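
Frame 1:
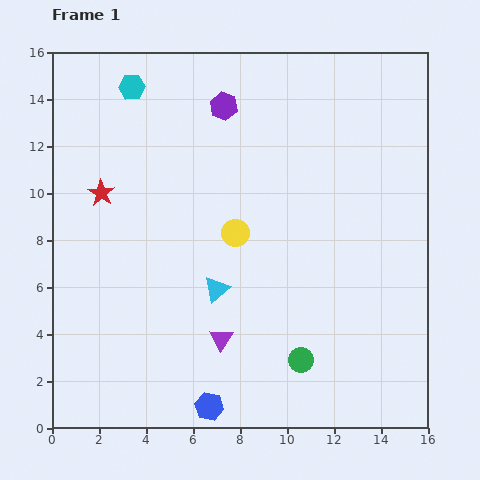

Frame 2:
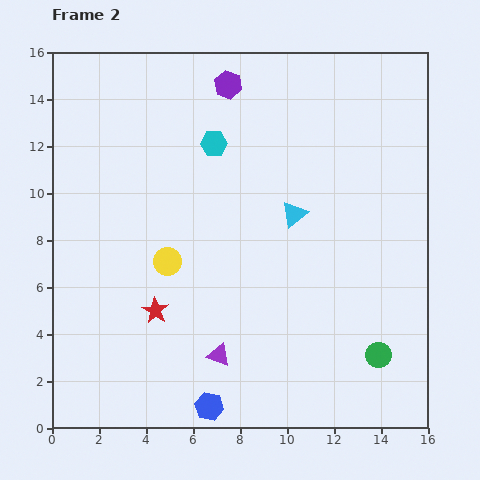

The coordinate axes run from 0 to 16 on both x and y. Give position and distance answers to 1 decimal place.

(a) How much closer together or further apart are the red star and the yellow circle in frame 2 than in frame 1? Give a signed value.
-3.7

Distance in frame 1: 5.9. Distance in frame 2: 2.2.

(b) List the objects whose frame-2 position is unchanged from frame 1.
the blue hexagon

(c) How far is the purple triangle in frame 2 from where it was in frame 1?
0.7

The purple triangle moved from (7.2, 3.8) to (7.1, 3.1), a distance of √(0.1² + 0.7²) ≈ 0.7.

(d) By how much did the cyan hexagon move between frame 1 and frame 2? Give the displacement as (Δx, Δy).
(3.5, -2.4)

The cyan hexagon was at (3.4, 14.5) in frame 1 and (6.9, 12.1) in frame 2.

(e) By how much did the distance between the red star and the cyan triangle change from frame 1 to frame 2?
+0.8

Distance in frame 1: 6.4. Distance in frame 2: 7.2.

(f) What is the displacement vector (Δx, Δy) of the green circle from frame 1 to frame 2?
(3.3, 0.2)

The green circle was at (10.6, 2.9) in frame 1 and (13.9, 3.1) in frame 2.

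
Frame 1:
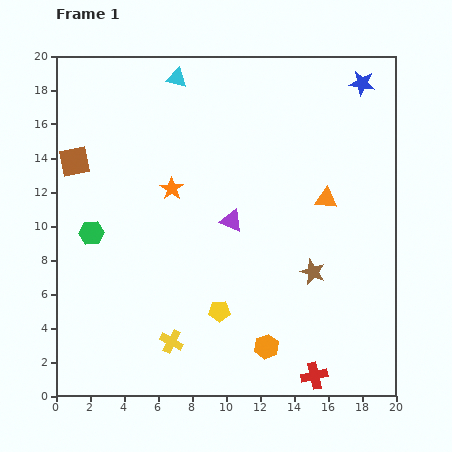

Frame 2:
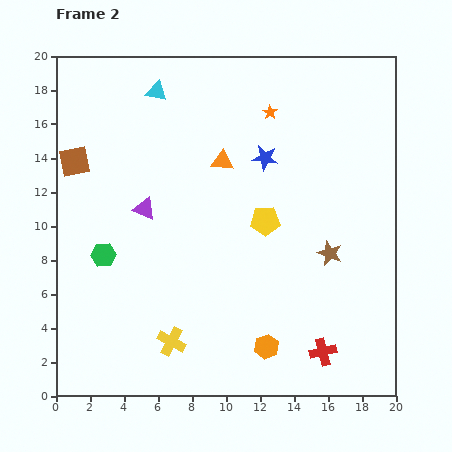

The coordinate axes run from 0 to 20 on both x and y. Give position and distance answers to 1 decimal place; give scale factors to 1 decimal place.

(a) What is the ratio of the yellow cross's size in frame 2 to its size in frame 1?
1.3×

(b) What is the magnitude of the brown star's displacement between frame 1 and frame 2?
1.5

The brown star moved from (15.1, 7.3) to (16.1, 8.4), a distance of √(1.0² + 1.1²) ≈ 1.5.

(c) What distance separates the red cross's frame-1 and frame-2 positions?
1.5

The red cross moved from (15.2, 1.2) to (15.7, 2.6), a distance of √(0.5² + 1.4²) ≈ 1.5.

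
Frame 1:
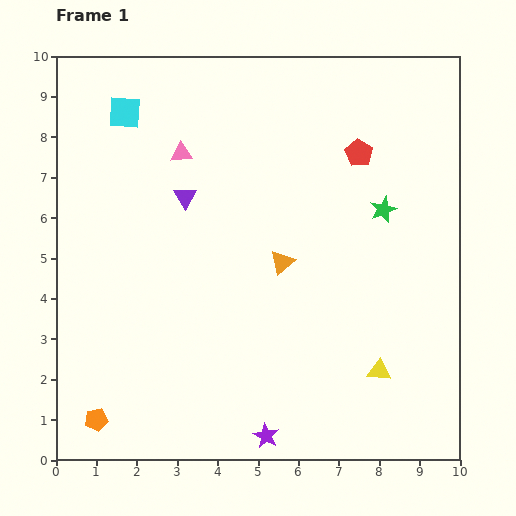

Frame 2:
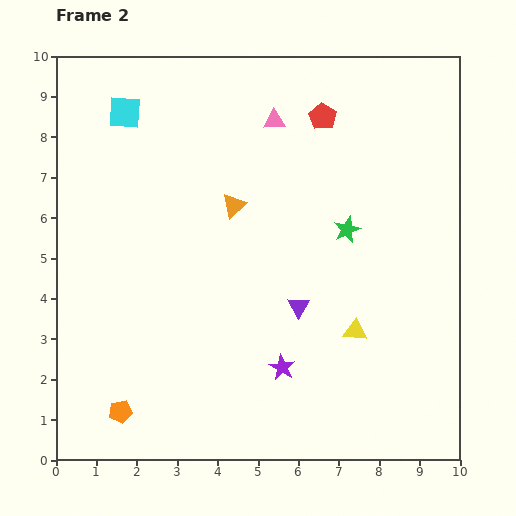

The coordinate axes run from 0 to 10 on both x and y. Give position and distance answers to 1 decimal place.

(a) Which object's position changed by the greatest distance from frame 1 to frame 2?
the purple triangle

(moved 3.9; next 2.4)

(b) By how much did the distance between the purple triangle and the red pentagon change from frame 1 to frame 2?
+0.3

Distance in frame 1: 4.4. Distance in frame 2: 4.7.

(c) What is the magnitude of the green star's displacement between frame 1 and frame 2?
1.0

The green star moved from (8.1, 6.2) to (7.2, 5.7), a distance of √(0.9² + 0.5²) ≈ 1.0.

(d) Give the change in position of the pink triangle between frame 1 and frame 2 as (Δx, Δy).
(2.3, 0.8)

The pink triangle was at (3.1, 7.6) in frame 1 and (5.4, 8.4) in frame 2.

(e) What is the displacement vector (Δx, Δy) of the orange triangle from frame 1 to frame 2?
(-1.2, 1.4)

The orange triangle was at (5.6, 4.9) in frame 1 and (4.4, 6.3) in frame 2.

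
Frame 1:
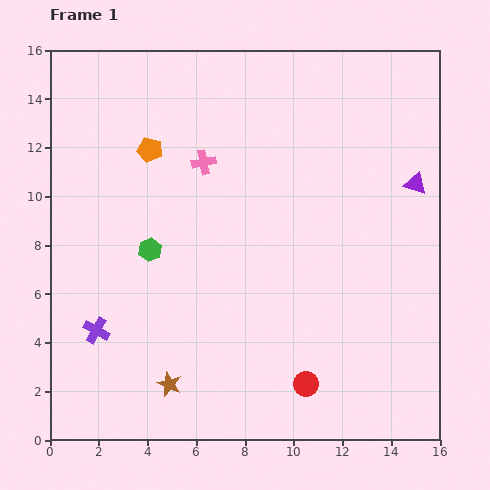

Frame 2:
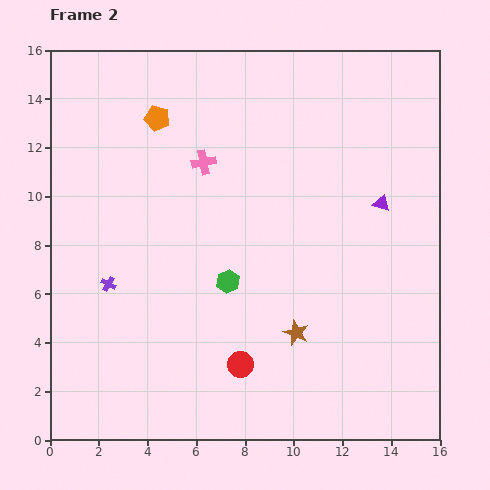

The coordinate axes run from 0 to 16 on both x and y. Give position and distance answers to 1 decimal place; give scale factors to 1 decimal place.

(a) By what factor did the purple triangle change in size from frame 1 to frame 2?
0.8×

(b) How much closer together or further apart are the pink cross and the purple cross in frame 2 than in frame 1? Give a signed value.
-1.9

Distance in frame 1: 8.2. Distance in frame 2: 6.3.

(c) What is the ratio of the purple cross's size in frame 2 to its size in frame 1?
0.6×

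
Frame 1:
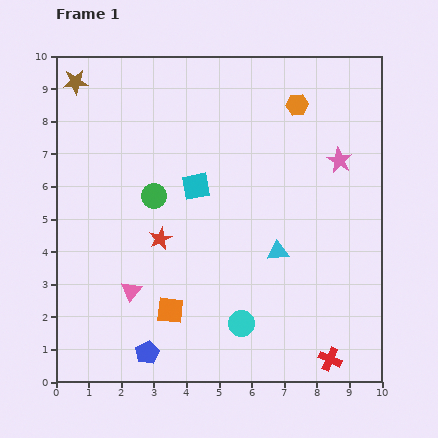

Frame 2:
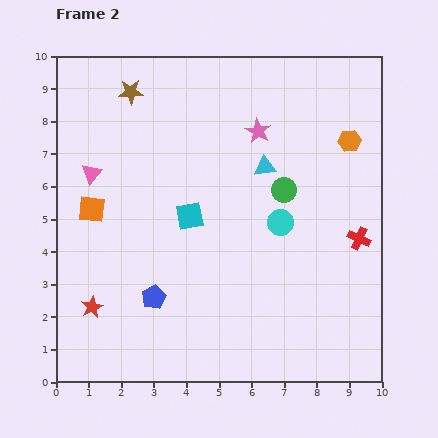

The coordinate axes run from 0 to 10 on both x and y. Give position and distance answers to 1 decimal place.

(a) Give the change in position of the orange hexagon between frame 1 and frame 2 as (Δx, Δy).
(1.6, -1.1)

The orange hexagon was at (7.4, 8.5) in frame 1 and (9.0, 7.4) in frame 2.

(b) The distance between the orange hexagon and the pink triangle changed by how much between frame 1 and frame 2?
+0.4

Distance in frame 1: 7.6. Distance in frame 2: 8.0.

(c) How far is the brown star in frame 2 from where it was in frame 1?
1.7

The brown star moved from (0.6, 9.2) to (2.3, 8.9), a distance of √(1.7² + 0.3²) ≈ 1.7.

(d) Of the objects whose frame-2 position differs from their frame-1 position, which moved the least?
the cyan square

(moved 0.9)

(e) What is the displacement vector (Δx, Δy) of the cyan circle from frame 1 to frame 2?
(1.2, 3.1)

The cyan circle was at (5.7, 1.8) in frame 1 and (6.9, 4.9) in frame 2.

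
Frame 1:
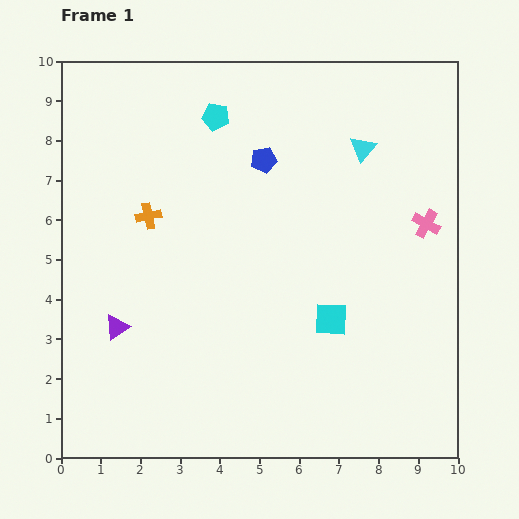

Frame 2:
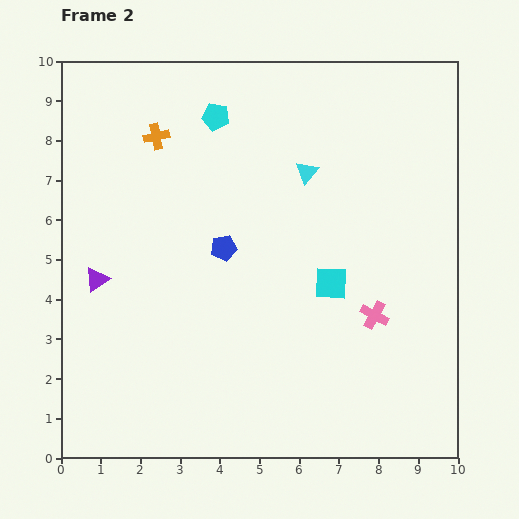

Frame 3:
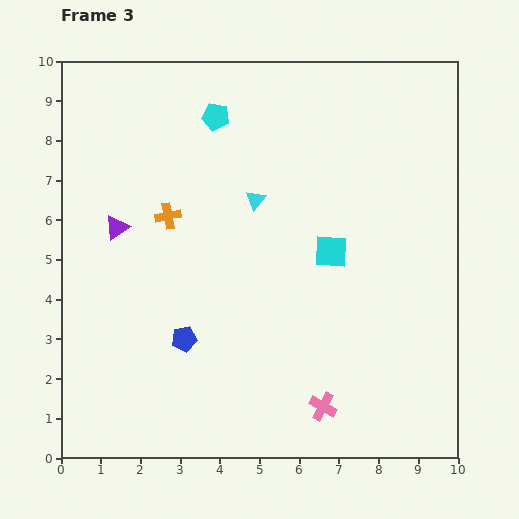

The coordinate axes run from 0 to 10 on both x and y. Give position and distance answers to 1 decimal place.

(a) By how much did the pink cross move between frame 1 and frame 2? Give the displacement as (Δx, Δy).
(-1.3, -2.3)

The pink cross was at (9.2, 5.9) in frame 1 and (7.9, 3.6) in frame 2.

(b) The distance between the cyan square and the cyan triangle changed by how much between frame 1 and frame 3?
-2.1

Distance in frame 1: 4.4. Distance in frame 3: 2.3.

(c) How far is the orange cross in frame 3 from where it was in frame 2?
2.0

The orange cross moved from (2.4, 8.1) to (2.7, 6.1), a distance of √(0.3² + 2.0²) ≈ 2.0.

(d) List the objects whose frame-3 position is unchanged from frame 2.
the cyan pentagon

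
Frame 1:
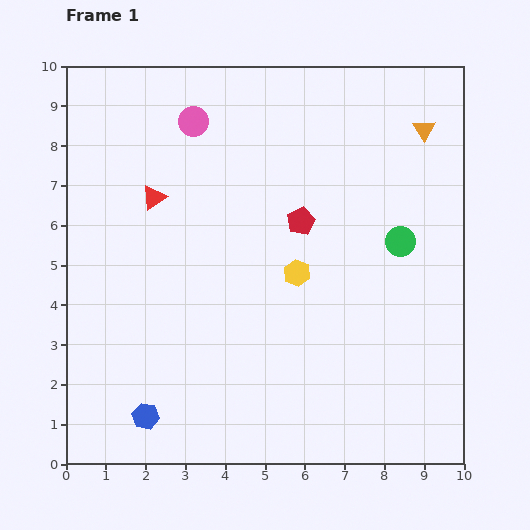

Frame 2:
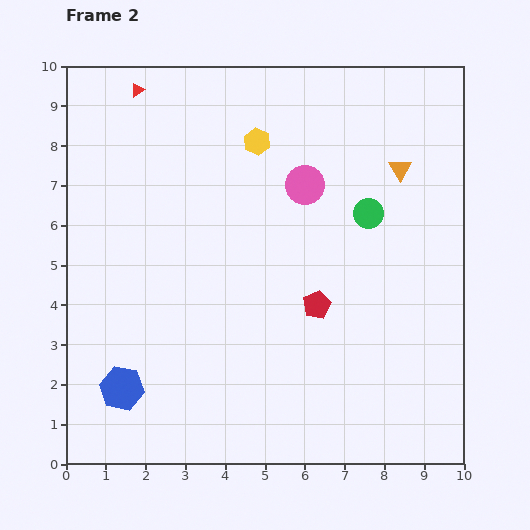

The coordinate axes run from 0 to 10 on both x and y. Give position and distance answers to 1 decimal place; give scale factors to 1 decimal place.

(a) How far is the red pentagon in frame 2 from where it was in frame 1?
2.1

The red pentagon moved from (5.9, 6.1) to (6.3, 4.0), a distance of √(0.4² + 2.1²) ≈ 2.1.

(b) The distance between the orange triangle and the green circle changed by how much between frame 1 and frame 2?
-1.5

Distance in frame 1: 2.9. Distance in frame 2: 1.4.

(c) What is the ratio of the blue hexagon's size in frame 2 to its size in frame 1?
1.6×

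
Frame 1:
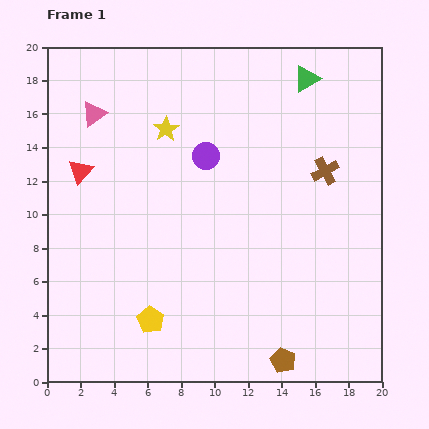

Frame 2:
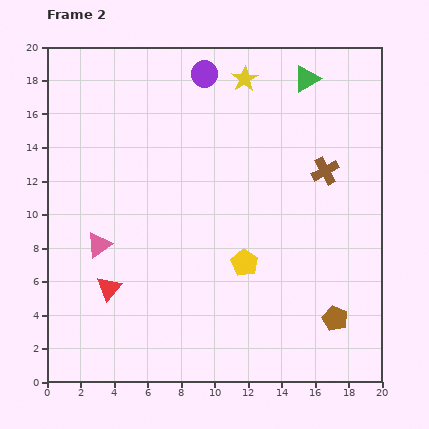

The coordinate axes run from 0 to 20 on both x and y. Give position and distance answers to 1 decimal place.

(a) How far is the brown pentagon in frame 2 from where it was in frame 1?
4.0

The brown pentagon moved from (14.1, 1.3) to (17.2, 3.8), a distance of √(3.1² + 2.5²) ≈ 4.0.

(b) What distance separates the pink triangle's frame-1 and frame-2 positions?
7.8

The pink triangle moved from (2.8, 16.0) to (3.1, 8.2), a distance of √(0.3² + 7.8²) ≈ 7.8.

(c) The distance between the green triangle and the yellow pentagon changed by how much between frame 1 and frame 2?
-5.5

Distance in frame 1: 17.1. Distance in frame 2: 11.6.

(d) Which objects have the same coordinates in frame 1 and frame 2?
the green triangle, the brown cross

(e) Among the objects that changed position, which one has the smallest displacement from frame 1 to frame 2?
the brown pentagon

(moved 4.0)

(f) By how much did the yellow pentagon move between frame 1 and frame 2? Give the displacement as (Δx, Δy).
(5.6, 3.4)

The yellow pentagon was at (6.2, 3.7) in frame 1 and (11.8, 7.1) in frame 2.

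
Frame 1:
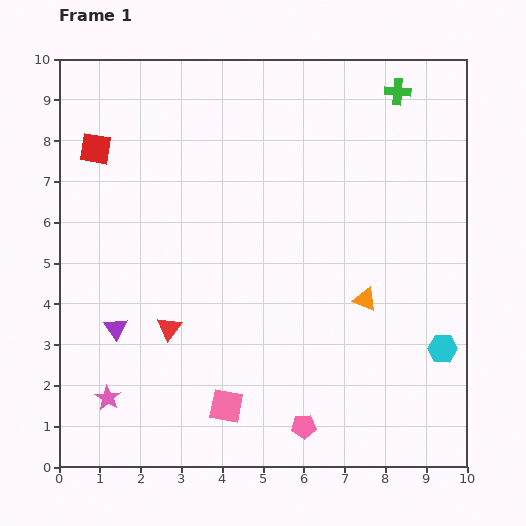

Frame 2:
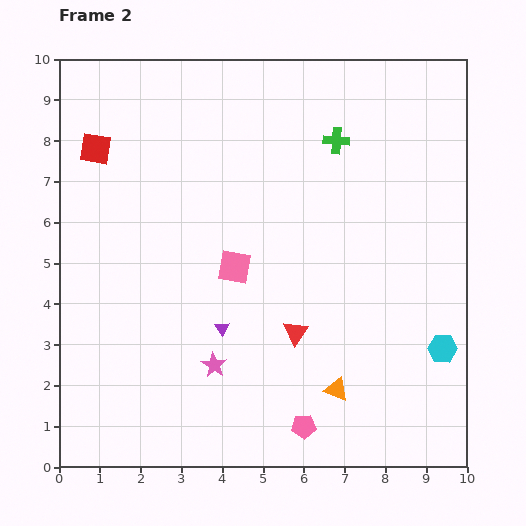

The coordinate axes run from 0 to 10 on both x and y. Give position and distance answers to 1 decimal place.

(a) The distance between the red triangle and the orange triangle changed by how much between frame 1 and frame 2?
-3.2

Distance in frame 1: 4.9. Distance in frame 2: 1.7.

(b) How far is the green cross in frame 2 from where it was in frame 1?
1.9

The green cross moved from (8.3, 9.2) to (6.8, 8.0), a distance of √(1.5² + 1.2²) ≈ 1.9.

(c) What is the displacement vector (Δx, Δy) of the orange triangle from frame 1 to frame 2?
(-0.7, -2.2)

The orange triangle was at (7.5, 4.1) in frame 1 and (6.8, 1.9) in frame 2.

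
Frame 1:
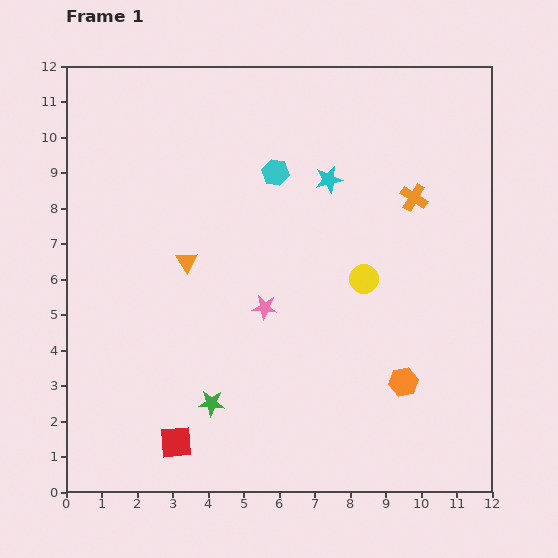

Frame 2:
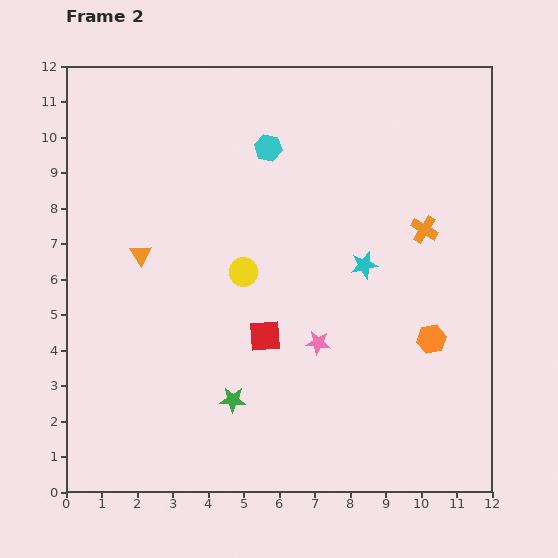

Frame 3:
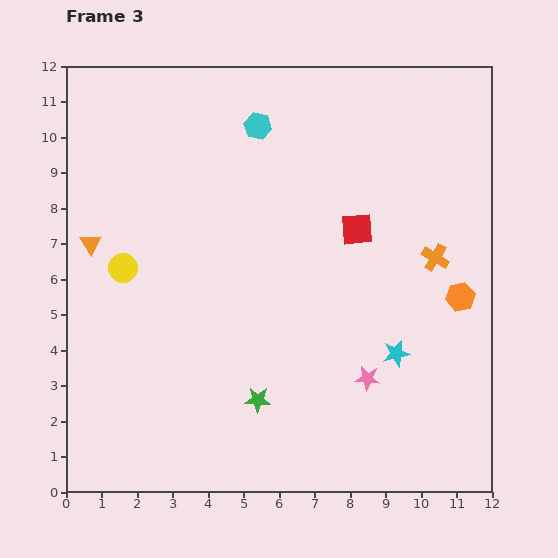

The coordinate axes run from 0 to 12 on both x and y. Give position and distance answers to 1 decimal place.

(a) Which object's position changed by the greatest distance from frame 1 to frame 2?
the red square

(moved 3.9; next 3.4)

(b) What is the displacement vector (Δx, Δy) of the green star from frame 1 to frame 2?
(0.6, 0.1)

The green star was at (4.1, 2.5) in frame 1 and (4.7, 2.6) in frame 2.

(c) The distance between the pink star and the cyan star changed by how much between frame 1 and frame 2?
-1.4

Distance in frame 1: 4.0. Distance in frame 2: 2.6.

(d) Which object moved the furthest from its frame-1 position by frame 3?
the red square

(moved 7.9; next 6.8)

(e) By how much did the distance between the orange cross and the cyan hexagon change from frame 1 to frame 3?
+2.2

Distance in frame 1: 4.0. Distance in frame 3: 6.2.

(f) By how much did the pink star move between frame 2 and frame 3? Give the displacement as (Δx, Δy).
(1.4, -1.0)

The pink star was at (7.1, 4.2) in frame 2 and (8.5, 3.2) in frame 3.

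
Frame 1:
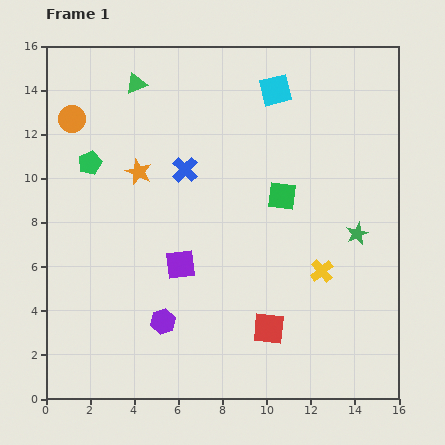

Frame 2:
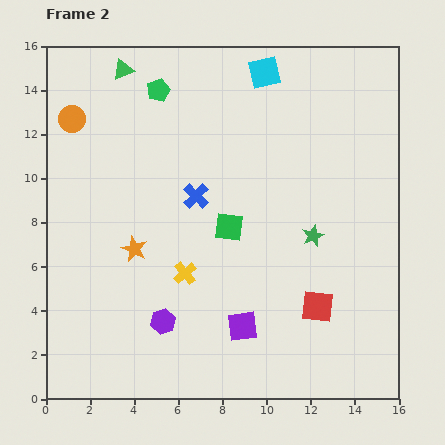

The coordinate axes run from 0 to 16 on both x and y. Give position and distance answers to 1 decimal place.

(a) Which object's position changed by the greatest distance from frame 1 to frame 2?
the yellow cross

(moved 6.2; next 4.5)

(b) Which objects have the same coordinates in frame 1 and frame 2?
the purple hexagon, the orange circle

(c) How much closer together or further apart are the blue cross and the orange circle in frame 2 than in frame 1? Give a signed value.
+1.0

Distance in frame 1: 5.6. Distance in frame 2: 6.6.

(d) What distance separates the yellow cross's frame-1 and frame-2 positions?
6.2

The yellow cross moved from (12.5, 5.8) to (6.3, 5.7), a distance of √(6.2² + 0.1²) ≈ 6.2.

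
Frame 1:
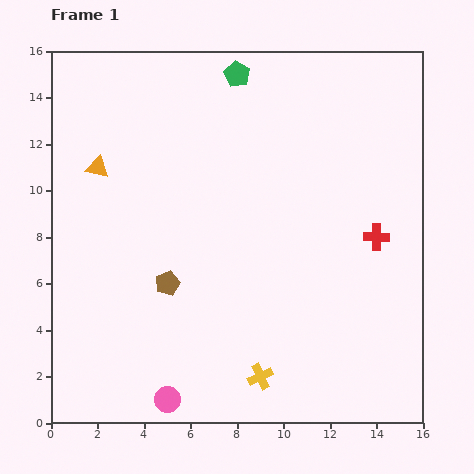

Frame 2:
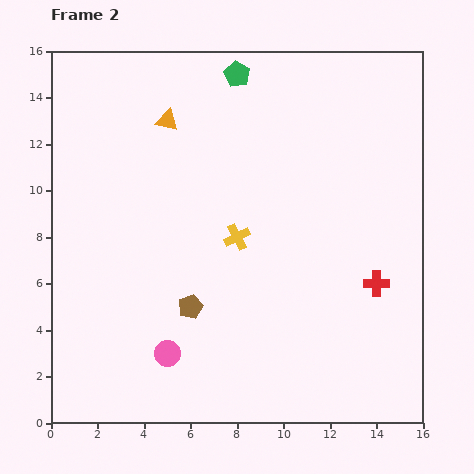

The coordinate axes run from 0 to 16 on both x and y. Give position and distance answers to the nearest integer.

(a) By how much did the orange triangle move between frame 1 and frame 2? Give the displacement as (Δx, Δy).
(3, 2)

The orange triangle was at (2, 11) in frame 1 and (5, 13) in frame 2.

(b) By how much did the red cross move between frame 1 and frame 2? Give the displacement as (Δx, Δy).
(0, -2)

The red cross was at (14, 8) in frame 1 and (14, 6) in frame 2.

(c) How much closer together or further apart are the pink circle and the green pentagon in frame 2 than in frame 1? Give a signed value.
-2

Distance in frame 1: 14. Distance in frame 2: 12.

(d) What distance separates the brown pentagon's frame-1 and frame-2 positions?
1

The brown pentagon moved from (5, 6) to (6, 5), a distance of √(1² + 1²) ≈ 1.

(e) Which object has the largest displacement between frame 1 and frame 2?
the yellow cross

(moved 6; next 4)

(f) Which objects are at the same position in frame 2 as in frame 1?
the green pentagon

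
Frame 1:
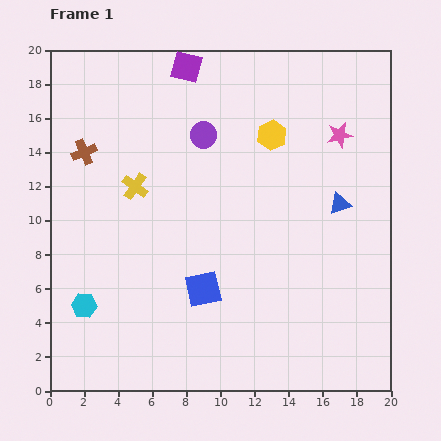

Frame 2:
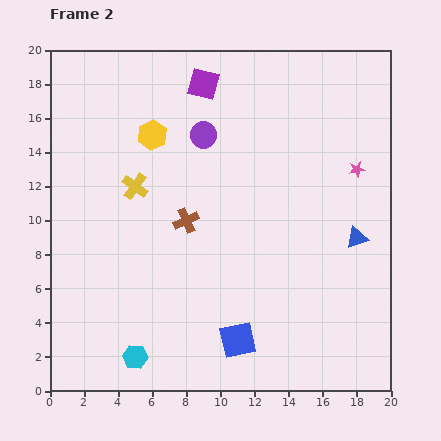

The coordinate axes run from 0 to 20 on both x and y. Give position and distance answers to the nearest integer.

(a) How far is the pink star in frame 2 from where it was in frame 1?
2

The pink star moved from (17, 15) to (18, 13), a distance of √(1² + 2²) ≈ 2.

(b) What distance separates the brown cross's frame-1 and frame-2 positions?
7

The brown cross moved from (2, 14) to (8, 10), a distance of √(6² + 4²) ≈ 7.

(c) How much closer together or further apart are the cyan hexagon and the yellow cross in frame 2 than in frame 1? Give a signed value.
+2

Distance in frame 1: 8. Distance in frame 2: 10.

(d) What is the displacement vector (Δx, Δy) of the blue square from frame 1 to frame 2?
(2, -3)

The blue square was at (9, 6) in frame 1 and (11, 3) in frame 2.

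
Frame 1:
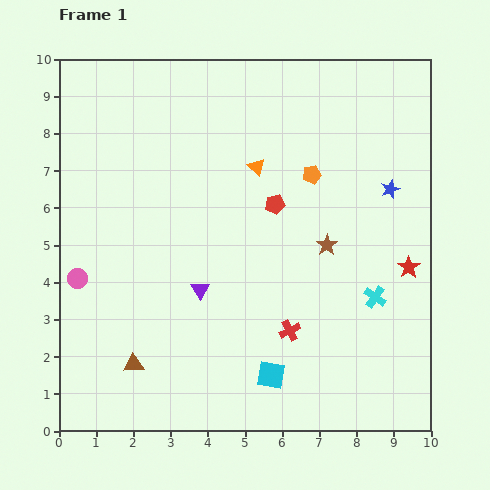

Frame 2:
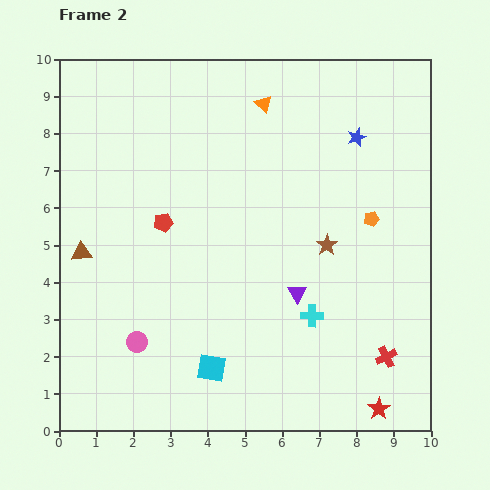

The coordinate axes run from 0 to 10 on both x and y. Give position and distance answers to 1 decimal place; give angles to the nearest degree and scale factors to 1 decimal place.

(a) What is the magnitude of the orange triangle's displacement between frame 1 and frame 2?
1.7

The orange triangle moved from (5.3, 7.1) to (5.5, 8.8), a distance of √(0.2² + 1.7²) ≈ 1.7.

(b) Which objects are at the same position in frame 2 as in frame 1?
the brown star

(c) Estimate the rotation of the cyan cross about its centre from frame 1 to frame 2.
34° counter-clockwise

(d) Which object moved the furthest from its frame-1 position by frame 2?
the red star

(moved 3.9; next 3.3)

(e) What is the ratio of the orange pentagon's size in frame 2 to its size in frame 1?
0.8×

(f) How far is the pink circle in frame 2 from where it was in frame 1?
2.3

The pink circle moved from (0.5, 4.1) to (2.1, 2.4), a distance of √(1.6² + 1.7²) ≈ 2.3.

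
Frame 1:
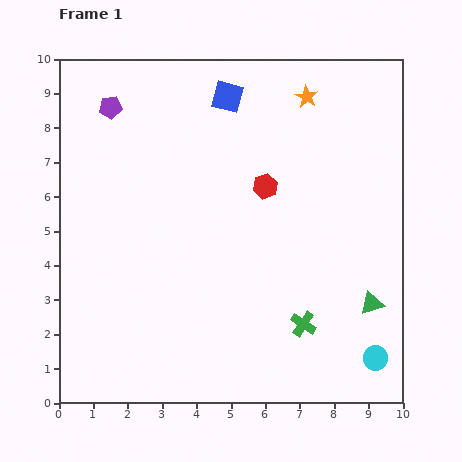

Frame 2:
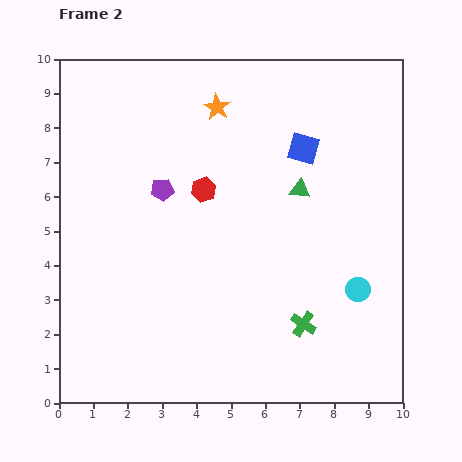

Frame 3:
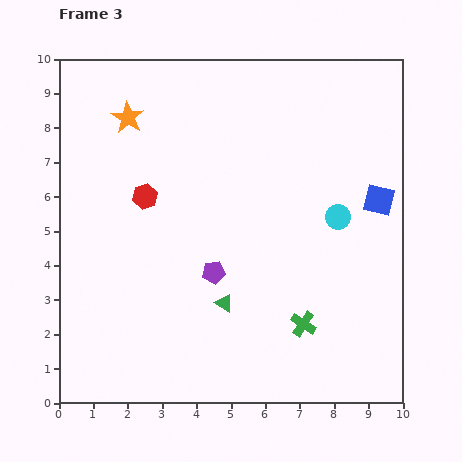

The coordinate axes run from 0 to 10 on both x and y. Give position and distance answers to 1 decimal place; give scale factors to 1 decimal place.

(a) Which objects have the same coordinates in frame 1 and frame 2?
the green cross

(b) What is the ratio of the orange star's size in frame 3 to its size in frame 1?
1.5×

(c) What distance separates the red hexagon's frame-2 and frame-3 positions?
1.7

The red hexagon moved from (4.2, 6.2) to (2.5, 6.0), a distance of √(1.7² + 0.2²) ≈ 1.7.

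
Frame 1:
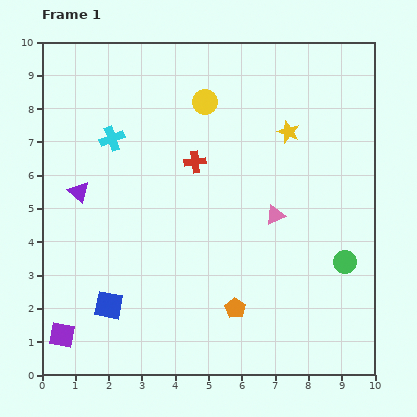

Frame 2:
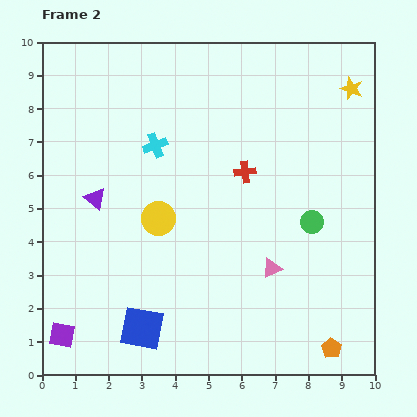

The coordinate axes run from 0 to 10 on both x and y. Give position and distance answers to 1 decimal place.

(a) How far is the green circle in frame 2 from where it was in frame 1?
1.6

The green circle moved from (9.1, 3.4) to (8.1, 4.6), a distance of √(1.0² + 1.2²) ≈ 1.6.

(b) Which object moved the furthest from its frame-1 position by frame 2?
the yellow circle

(moved 3.8; next 3.1)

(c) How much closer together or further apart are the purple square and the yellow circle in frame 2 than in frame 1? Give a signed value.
-3.7

Distance in frame 1: 8.2. Distance in frame 2: 4.5.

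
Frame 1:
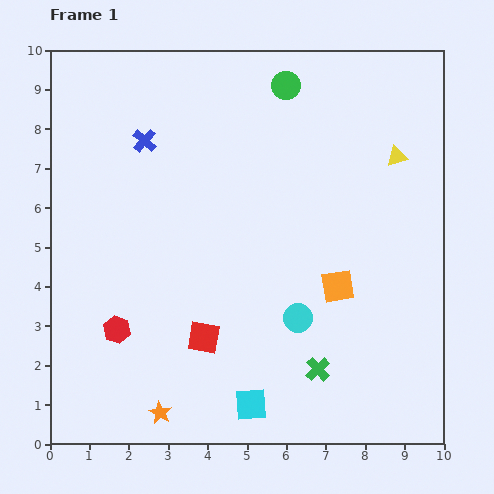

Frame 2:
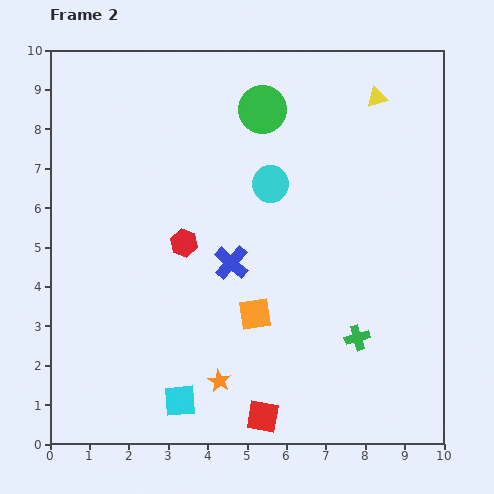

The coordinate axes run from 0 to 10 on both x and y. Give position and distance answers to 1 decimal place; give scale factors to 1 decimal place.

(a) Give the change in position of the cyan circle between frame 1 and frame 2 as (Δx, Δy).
(-0.7, 3.4)

The cyan circle was at (6.3, 3.2) in frame 1 and (5.6, 6.6) in frame 2.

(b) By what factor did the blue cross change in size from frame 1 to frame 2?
1.5×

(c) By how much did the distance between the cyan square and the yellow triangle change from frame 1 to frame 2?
+1.9

Distance in frame 1: 7.3. Distance in frame 2: 9.2.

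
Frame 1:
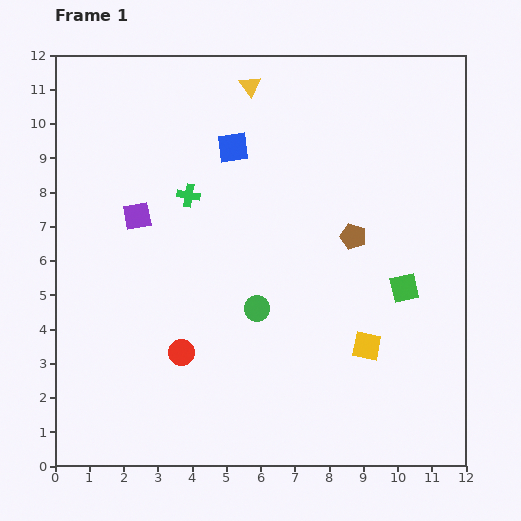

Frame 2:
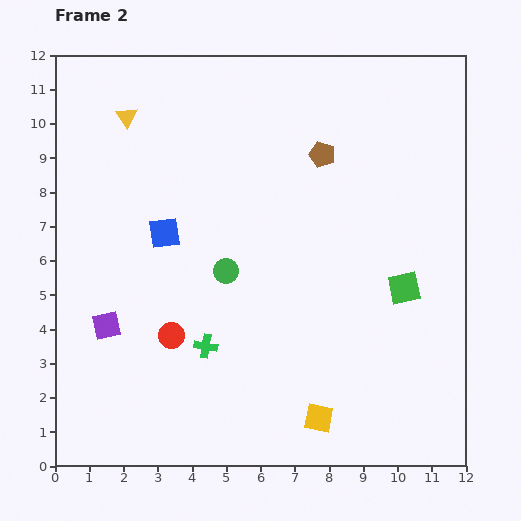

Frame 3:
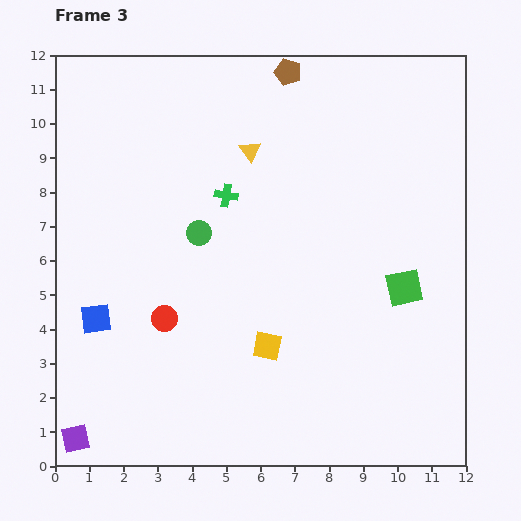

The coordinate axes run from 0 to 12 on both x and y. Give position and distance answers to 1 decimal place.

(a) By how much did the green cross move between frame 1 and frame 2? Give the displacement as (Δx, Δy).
(0.5, -4.4)

The green cross was at (3.9, 7.9) in frame 1 and (4.4, 3.5) in frame 2.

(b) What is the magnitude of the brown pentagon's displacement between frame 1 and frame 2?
2.6

The brown pentagon moved from (8.7, 6.7) to (7.8, 9.1), a distance of √(0.9² + 2.4²) ≈ 2.6.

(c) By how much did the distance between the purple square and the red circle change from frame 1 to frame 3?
+0.2

Distance in frame 1: 4.2. Distance in frame 3: 4.4.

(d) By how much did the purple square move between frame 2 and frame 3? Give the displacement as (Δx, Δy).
(-0.9, -3.3)

The purple square was at (1.5, 4.1) in frame 2 and (0.6, 0.8) in frame 3.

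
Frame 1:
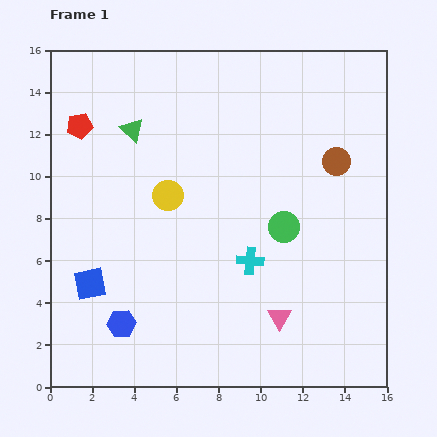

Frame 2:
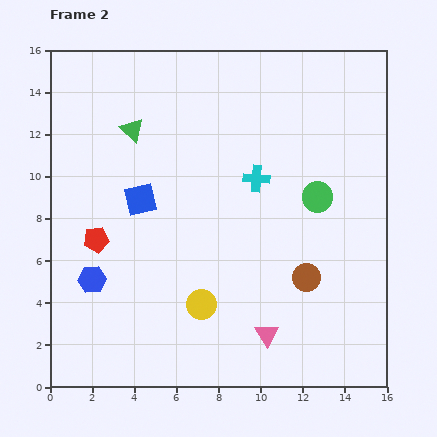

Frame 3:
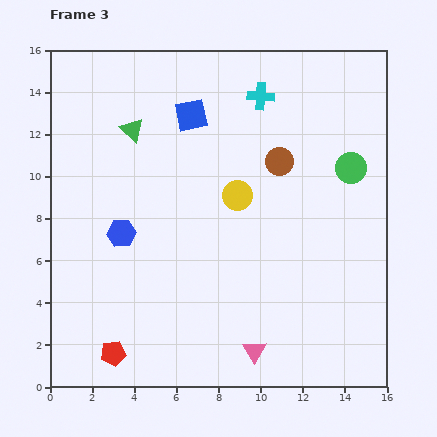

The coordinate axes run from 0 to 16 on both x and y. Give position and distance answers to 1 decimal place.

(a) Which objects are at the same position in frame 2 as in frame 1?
the green triangle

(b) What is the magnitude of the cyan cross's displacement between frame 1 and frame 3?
7.8

The cyan cross moved from (9.5, 6.0) to (10.0, 13.8), a distance of √(0.5² + 7.8²) ≈ 7.8.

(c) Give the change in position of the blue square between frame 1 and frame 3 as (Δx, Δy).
(4.8, 8.0)

The blue square was at (1.9, 4.9) in frame 1 and (6.7, 12.9) in frame 3.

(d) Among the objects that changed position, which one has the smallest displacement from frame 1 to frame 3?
the pink triangle

(moved 2.0)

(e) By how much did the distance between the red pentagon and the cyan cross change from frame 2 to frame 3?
+6.0

Distance in frame 2: 8.1. Distance in frame 3: 14.1.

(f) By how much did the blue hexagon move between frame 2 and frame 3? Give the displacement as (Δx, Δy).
(1.4, 2.2)

The blue hexagon was at (2.0, 5.1) in frame 2 and (3.4, 7.3) in frame 3.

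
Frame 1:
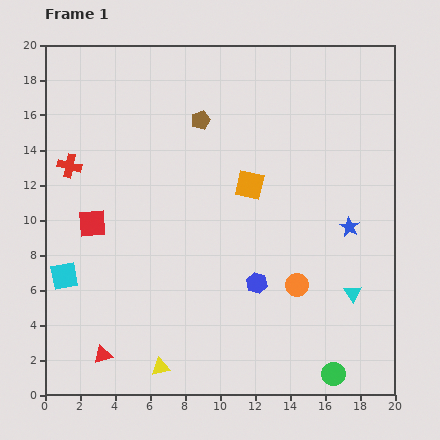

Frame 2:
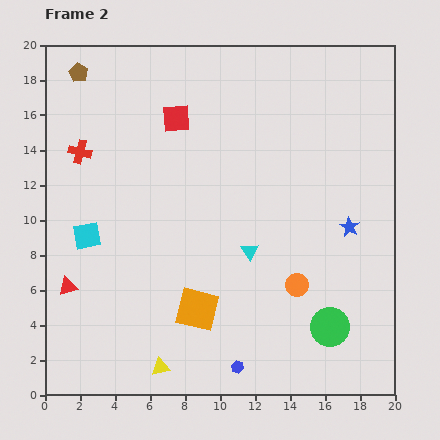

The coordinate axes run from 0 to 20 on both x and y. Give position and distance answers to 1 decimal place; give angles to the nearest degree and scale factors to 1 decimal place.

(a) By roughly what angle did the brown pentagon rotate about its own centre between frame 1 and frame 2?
21° counter-clockwise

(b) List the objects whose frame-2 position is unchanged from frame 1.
the blue star, the orange circle, the yellow triangle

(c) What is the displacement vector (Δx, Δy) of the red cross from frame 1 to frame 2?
(0.6, 0.8)

The red cross was at (1.4, 13.1) in frame 1 and (2.0, 13.9) in frame 2.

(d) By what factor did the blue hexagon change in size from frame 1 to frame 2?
0.6×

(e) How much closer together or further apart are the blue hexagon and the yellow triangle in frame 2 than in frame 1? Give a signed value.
-2.9

Distance in frame 1: 7.3. Distance in frame 2: 4.4.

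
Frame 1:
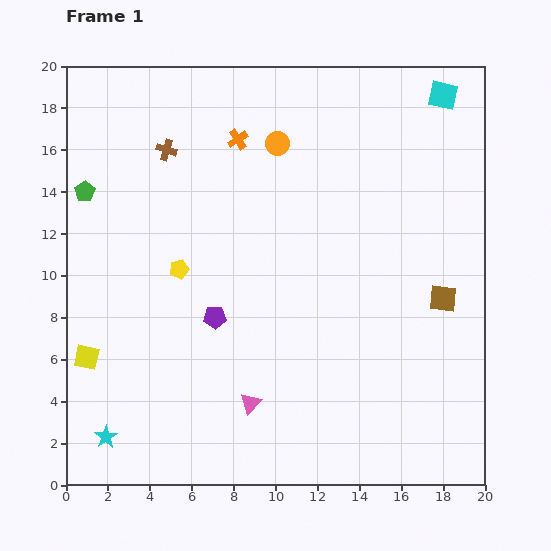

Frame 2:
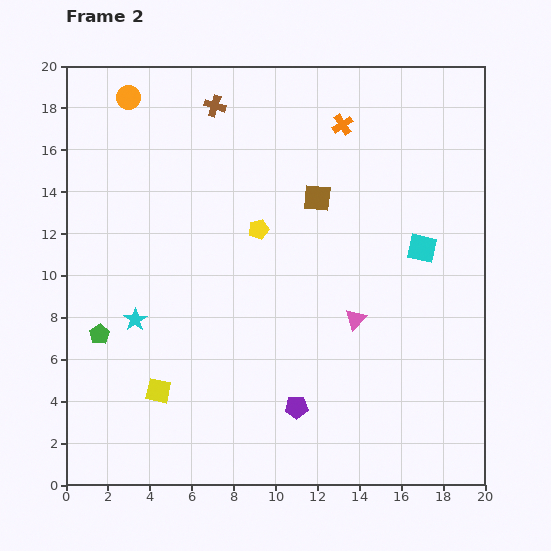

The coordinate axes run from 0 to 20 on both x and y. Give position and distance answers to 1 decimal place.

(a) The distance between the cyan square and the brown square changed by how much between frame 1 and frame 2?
-4.2

Distance in frame 1: 9.7. Distance in frame 2: 5.5.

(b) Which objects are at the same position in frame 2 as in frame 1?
none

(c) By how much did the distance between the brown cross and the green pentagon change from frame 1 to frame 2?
+7.8

Distance in frame 1: 4.4. Distance in frame 2: 12.2.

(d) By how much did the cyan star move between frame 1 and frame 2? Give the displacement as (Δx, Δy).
(1.4, 5.6)

The cyan star was at (1.9, 2.3) in frame 1 and (3.3, 7.9) in frame 2.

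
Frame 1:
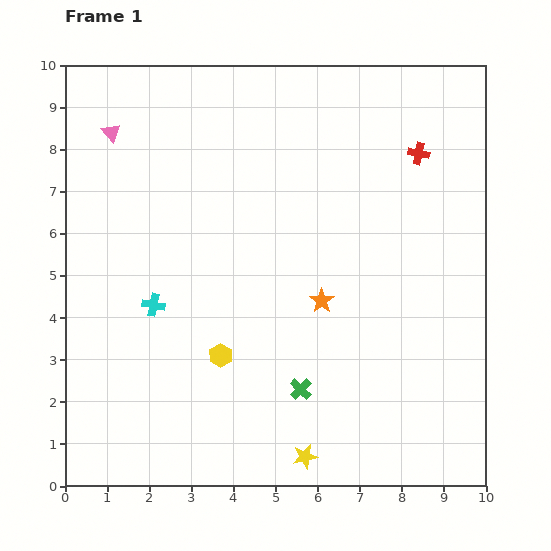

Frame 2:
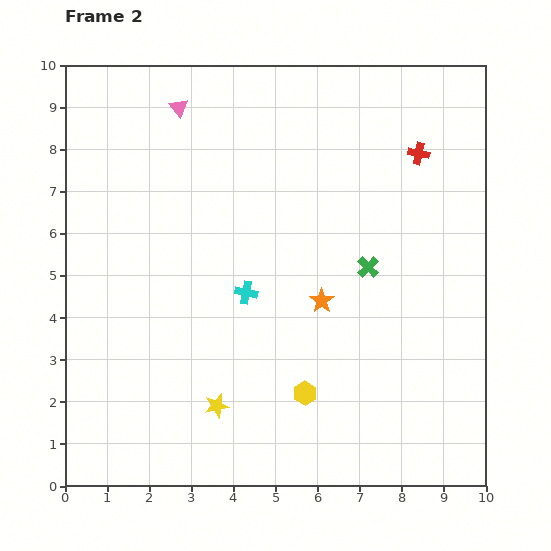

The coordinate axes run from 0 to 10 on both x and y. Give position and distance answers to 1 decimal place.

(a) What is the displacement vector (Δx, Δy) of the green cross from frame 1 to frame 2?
(1.6, 2.9)

The green cross was at (5.6, 2.3) in frame 1 and (7.2, 5.2) in frame 2.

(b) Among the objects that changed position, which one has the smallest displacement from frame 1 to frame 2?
the pink triangle

(moved 1.7)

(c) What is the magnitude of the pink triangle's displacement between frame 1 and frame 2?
1.7

The pink triangle moved from (1.1, 8.4) to (2.7, 9.0), a distance of √(1.6² + 0.6²) ≈ 1.7.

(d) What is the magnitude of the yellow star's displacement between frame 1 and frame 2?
2.4

The yellow star moved from (5.7, 0.7) to (3.6, 1.9), a distance of √(2.1² + 1.2²) ≈ 2.4.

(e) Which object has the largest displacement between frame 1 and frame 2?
the green cross

(moved 3.3; next 2.4)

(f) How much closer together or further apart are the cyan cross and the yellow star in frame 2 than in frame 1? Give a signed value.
-2.3

Distance in frame 1: 5.1. Distance in frame 2: 2.8.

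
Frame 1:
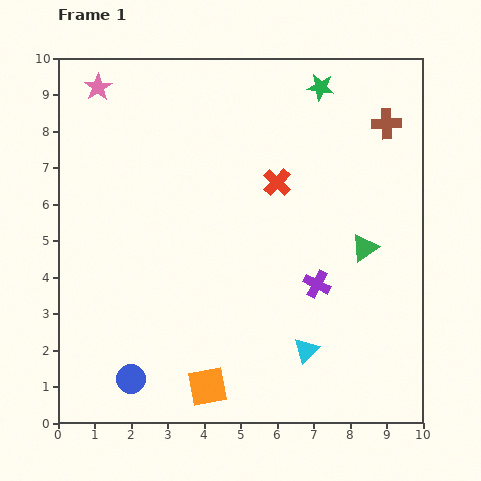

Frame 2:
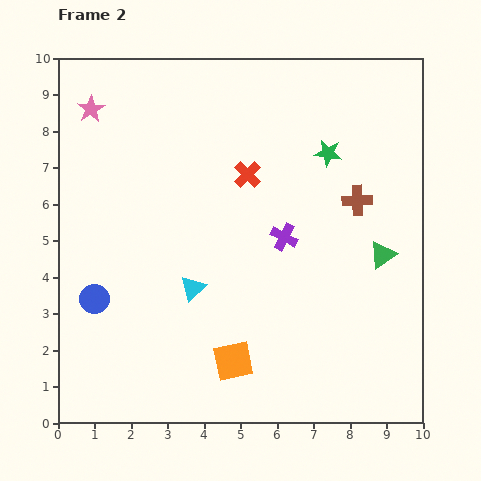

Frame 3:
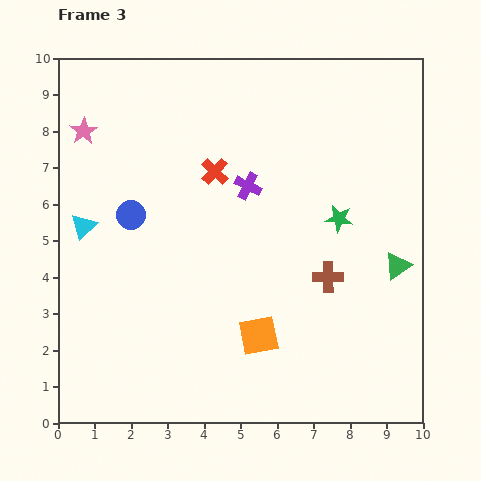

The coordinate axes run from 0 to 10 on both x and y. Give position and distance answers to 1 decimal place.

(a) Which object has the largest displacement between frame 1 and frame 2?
the cyan triangle

(moved 3.5; next 2.4)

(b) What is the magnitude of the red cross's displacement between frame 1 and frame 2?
0.8

The red cross moved from (6.0, 6.6) to (5.2, 6.8), a distance of √(0.8² + 0.2²) ≈ 0.8.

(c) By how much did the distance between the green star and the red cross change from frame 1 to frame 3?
+0.7

Distance in frame 1: 2.9. Distance in frame 3: 3.6.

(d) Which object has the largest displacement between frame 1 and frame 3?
the cyan triangle

(moved 7.0; next 4.5)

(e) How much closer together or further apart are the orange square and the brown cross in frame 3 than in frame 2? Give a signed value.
-3.1

Distance in frame 2: 5.6. Distance in frame 3: 2.5.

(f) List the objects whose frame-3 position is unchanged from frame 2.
none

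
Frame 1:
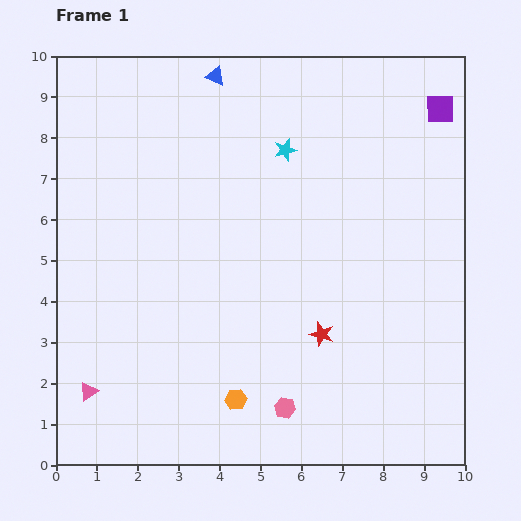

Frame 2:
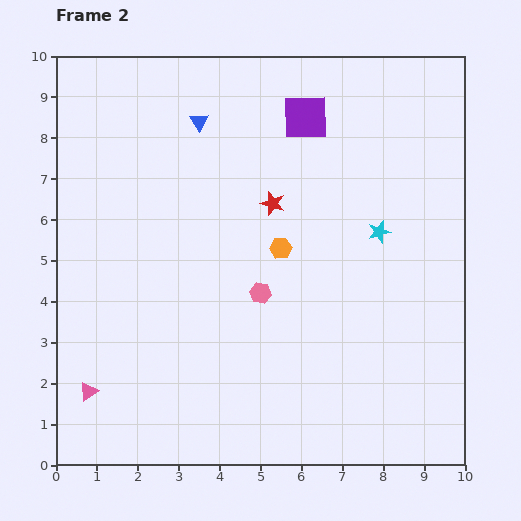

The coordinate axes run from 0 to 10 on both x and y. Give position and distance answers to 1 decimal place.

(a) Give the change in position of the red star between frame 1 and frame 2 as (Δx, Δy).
(-1.2, 3.2)

The red star was at (6.5, 3.2) in frame 1 and (5.3, 6.4) in frame 2.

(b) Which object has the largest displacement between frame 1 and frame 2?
the orange hexagon

(moved 3.9; next 3.4)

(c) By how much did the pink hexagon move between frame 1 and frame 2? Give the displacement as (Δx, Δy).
(-0.6, 2.8)

The pink hexagon was at (5.6, 1.4) in frame 1 and (5.0, 4.2) in frame 2.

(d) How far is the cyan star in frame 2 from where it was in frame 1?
3.0

The cyan star moved from (5.6, 7.7) to (7.9, 5.7), a distance of √(2.3² + 2.0²) ≈ 3.0.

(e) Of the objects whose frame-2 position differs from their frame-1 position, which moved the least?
the blue triangle

(moved 1.2)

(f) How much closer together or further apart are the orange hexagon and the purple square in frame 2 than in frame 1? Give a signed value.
-5.4

Distance in frame 1: 8.7. Distance in frame 2: 3.3.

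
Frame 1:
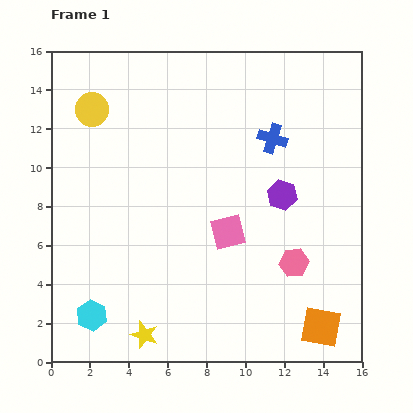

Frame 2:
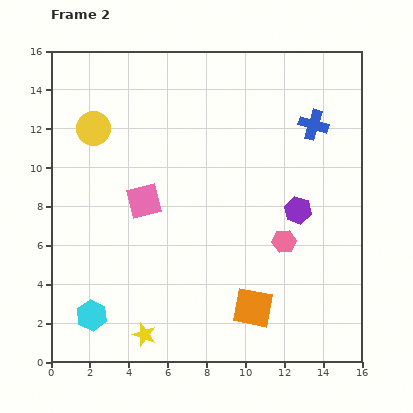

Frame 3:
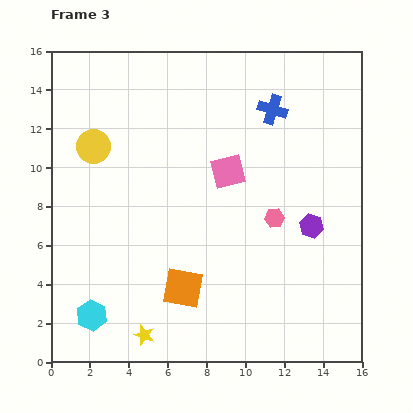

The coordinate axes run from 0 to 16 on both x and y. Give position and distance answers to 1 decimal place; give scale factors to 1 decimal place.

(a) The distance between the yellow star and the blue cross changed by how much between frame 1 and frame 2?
+1.8

Distance in frame 1: 12.1. Distance in frame 2: 13.9.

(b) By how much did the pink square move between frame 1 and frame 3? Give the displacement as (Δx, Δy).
(0.0, 3.1)

The pink square was at (9.1, 6.7) in frame 1 and (9.1, 9.8) in frame 3.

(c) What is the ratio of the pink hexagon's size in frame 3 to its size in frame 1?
0.7×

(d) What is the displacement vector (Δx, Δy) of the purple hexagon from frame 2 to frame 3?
(0.7, -0.8)

The purple hexagon was at (12.7, 7.8) in frame 2 and (13.4, 7.0) in frame 3.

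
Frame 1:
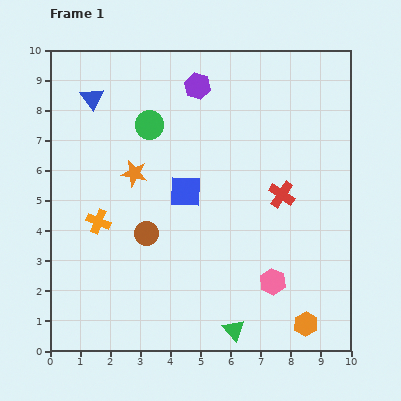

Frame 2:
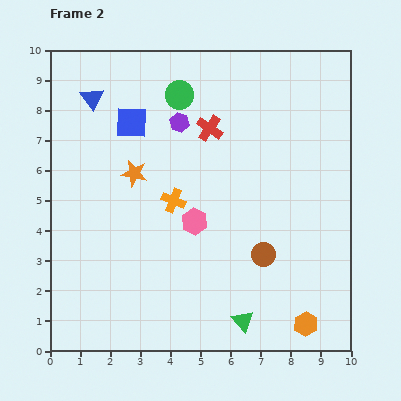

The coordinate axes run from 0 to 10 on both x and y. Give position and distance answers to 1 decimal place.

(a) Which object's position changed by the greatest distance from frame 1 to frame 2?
the brown circle

(moved 4.0; next 3.3)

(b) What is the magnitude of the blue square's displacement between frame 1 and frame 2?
2.9

The blue square moved from (4.5, 5.3) to (2.7, 7.6), a distance of √(1.8² + 2.3²) ≈ 2.9.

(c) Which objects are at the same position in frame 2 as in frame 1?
the blue triangle, the orange hexagon, the orange star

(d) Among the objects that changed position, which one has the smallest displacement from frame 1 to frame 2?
the green triangle

(moved 0.4)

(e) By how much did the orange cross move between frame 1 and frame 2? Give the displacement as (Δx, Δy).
(2.5, 0.7)

The orange cross was at (1.6, 4.3) in frame 1 and (4.1, 5.0) in frame 2.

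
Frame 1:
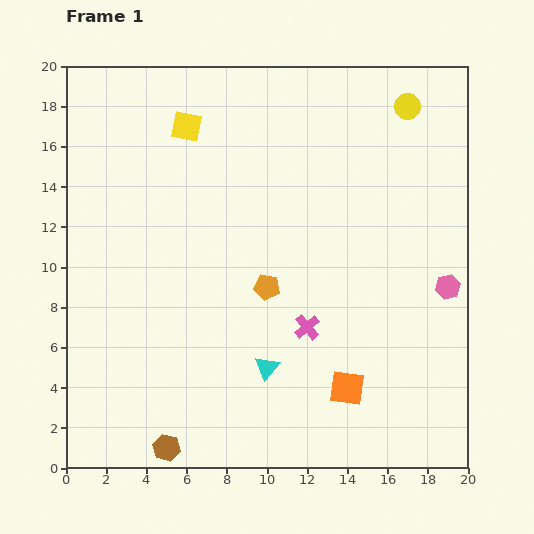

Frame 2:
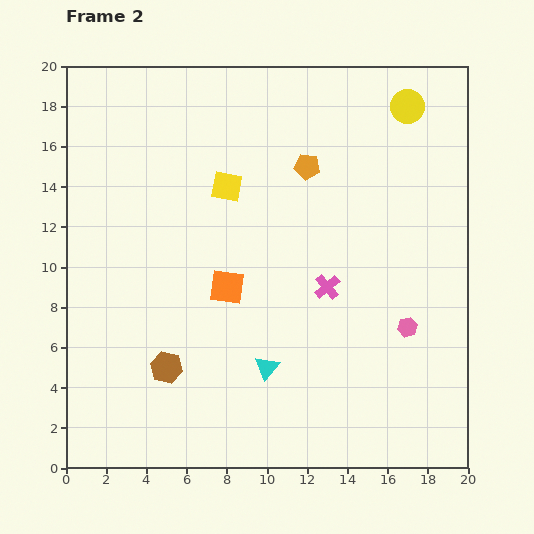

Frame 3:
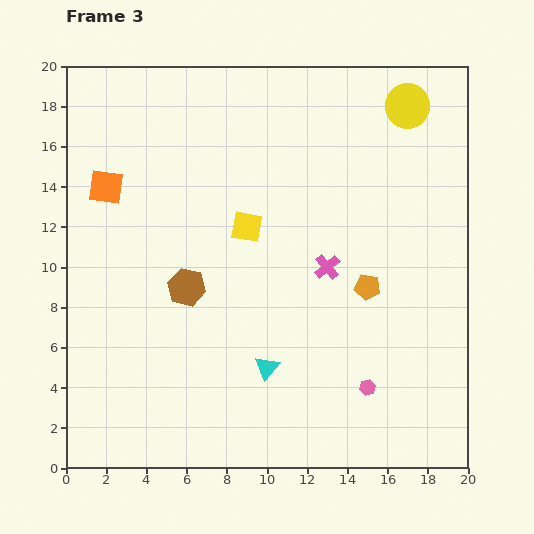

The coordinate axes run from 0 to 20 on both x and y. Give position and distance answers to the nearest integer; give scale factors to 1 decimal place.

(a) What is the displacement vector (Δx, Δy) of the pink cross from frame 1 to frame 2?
(1, 2)

The pink cross was at (12, 7) in frame 1 and (13, 9) in frame 2.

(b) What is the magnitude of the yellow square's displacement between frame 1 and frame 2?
4

The yellow square moved from (6, 17) to (8, 14), a distance of √(2² + 3²) ≈ 4.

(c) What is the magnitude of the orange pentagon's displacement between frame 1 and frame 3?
5

The orange pentagon moved from (10, 9) to (15, 9), a distance of √(5² + 0²) ≈ 5.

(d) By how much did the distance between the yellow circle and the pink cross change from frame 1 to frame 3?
-3

Distance in frame 1: 12. Distance in frame 3: 9.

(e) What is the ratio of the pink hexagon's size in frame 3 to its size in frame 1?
0.6×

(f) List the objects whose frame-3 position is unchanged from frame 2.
the yellow circle, the cyan triangle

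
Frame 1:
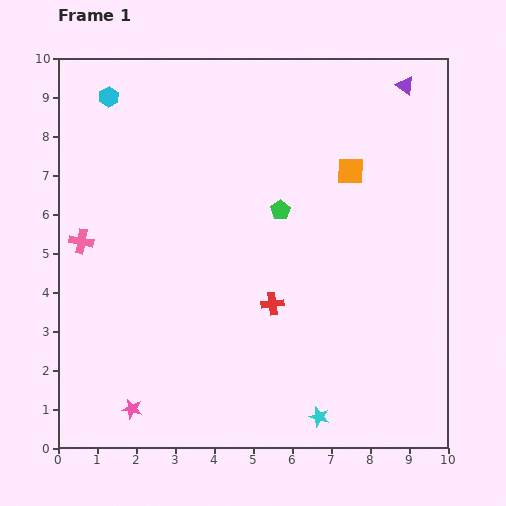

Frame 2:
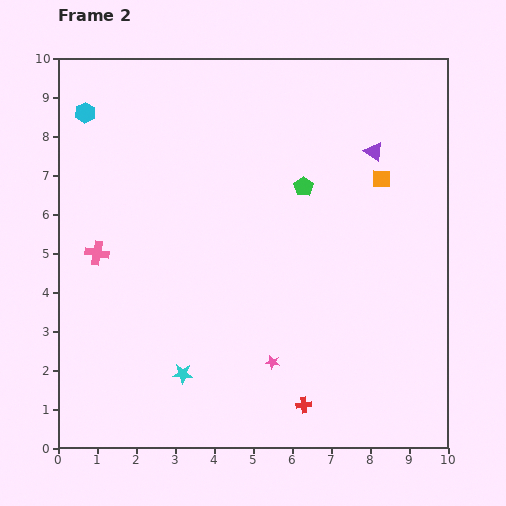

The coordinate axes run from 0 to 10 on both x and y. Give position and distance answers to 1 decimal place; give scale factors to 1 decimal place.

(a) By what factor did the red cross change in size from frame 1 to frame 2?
0.7×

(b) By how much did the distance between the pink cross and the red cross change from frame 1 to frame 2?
+1.4

Distance in frame 1: 5.2. Distance in frame 2: 6.6.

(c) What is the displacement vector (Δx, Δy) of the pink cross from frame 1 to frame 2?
(0.4, -0.3)

The pink cross was at (0.6, 5.3) in frame 1 and (1.0, 5.0) in frame 2.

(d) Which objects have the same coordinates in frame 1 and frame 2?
none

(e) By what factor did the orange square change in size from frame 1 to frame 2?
0.7×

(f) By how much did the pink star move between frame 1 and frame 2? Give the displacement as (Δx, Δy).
(3.6, 1.2)

The pink star was at (1.9, 1.0) in frame 1 and (5.5, 2.2) in frame 2.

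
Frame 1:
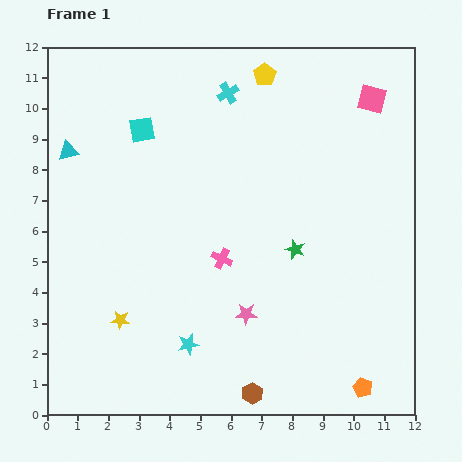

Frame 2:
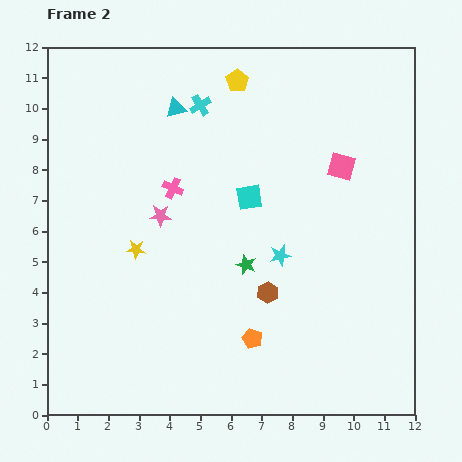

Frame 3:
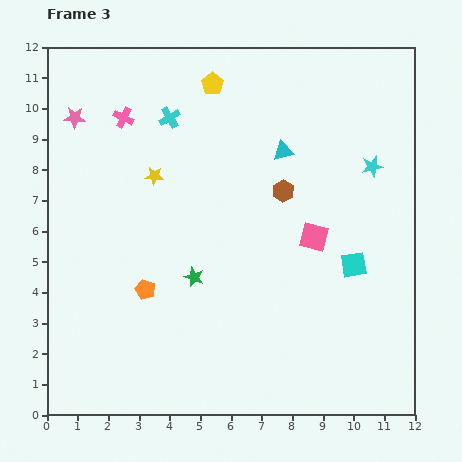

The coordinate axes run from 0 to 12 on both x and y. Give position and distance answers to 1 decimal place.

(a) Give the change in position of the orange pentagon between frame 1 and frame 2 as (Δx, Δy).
(-3.6, 1.6)

The orange pentagon was at (10.3, 0.9) in frame 1 and (6.7, 2.5) in frame 2.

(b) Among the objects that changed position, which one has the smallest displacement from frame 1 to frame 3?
the yellow pentagon

(moved 1.7)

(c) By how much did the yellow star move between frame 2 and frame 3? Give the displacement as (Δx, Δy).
(0.6, 2.4)

The yellow star was at (2.9, 5.4) in frame 2 and (3.5, 7.8) in frame 3.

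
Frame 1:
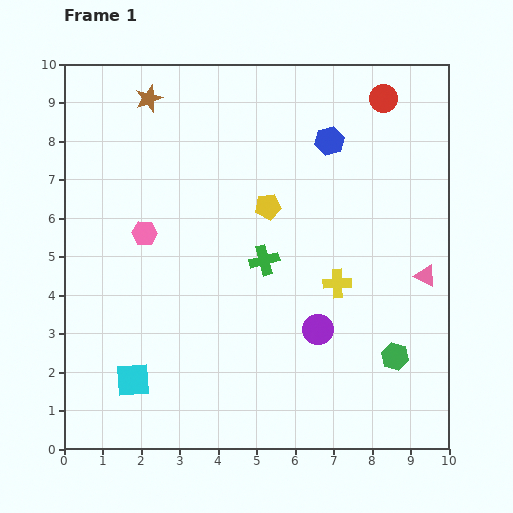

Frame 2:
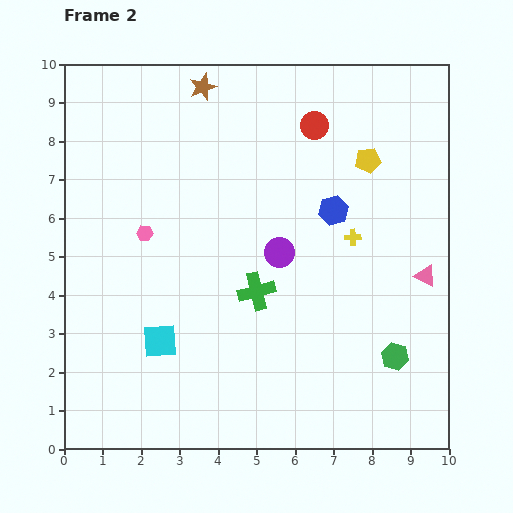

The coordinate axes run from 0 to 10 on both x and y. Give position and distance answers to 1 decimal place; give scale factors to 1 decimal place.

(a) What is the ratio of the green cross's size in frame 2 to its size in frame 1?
1.3×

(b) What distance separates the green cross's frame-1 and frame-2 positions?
0.8

The green cross moved from (5.2, 4.9) to (5.0, 4.1), a distance of √(0.2² + 0.8²) ≈ 0.8.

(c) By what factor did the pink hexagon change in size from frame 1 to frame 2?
0.6×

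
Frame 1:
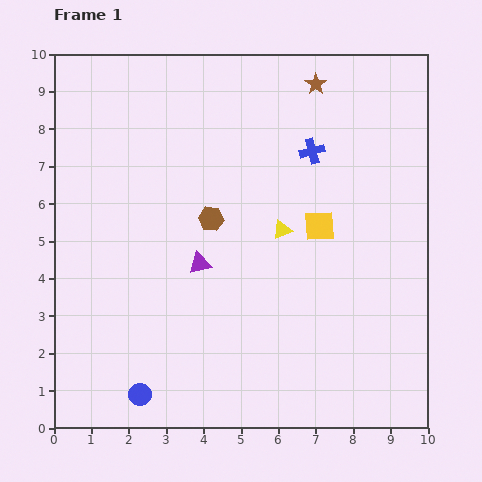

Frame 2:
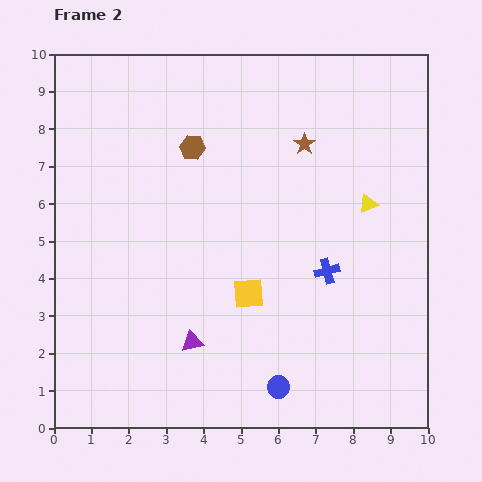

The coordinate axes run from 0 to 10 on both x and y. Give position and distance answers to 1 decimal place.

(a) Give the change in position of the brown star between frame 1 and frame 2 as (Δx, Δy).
(-0.3, -1.6)

The brown star was at (7.0, 9.2) in frame 1 and (6.7, 7.6) in frame 2.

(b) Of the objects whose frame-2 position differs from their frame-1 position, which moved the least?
the brown star

(moved 1.6)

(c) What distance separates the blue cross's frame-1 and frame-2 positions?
3.2

The blue cross moved from (6.9, 7.4) to (7.3, 4.2), a distance of √(0.4² + 3.2²) ≈ 3.2.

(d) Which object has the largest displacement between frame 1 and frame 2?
the blue circle

(moved 3.7; next 3.2)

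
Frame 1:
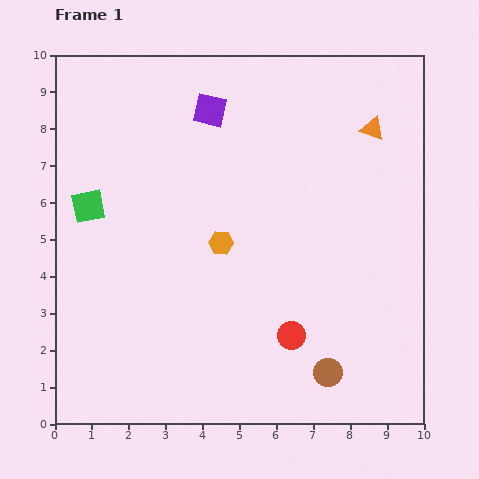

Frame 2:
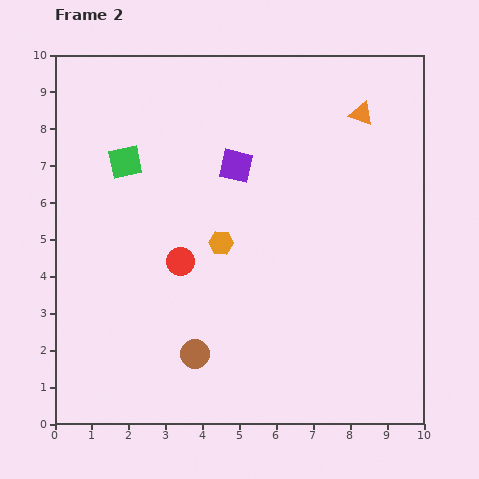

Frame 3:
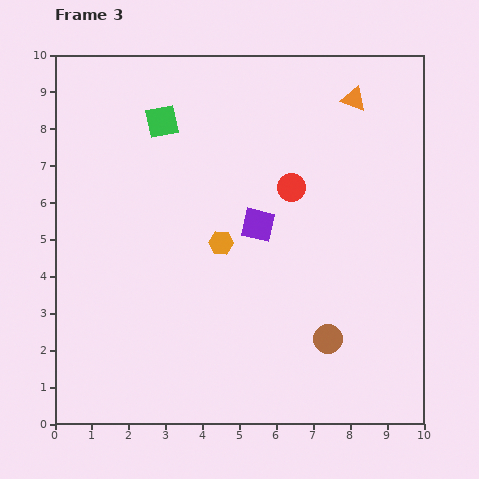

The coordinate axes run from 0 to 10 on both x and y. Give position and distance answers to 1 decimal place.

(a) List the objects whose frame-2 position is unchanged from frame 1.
the orange hexagon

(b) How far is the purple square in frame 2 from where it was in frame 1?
1.7

The purple square moved from (4.2, 8.5) to (4.9, 7.0), a distance of √(0.7² + 1.5²) ≈ 1.7.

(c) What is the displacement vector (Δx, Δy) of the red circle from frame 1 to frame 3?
(0.0, 4.0)

The red circle was at (6.4, 2.4) in frame 1 and (6.4, 6.4) in frame 3.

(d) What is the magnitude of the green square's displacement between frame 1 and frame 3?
3.0

The green square moved from (0.9, 5.9) to (2.9, 8.2), a distance of √(2.0² + 2.3²) ≈ 3.0.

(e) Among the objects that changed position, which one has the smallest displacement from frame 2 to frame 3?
the orange triangle

(moved 0.4)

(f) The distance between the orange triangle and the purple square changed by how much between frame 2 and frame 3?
+0.6

Distance in frame 2: 3.7. Distance in frame 3: 4.3.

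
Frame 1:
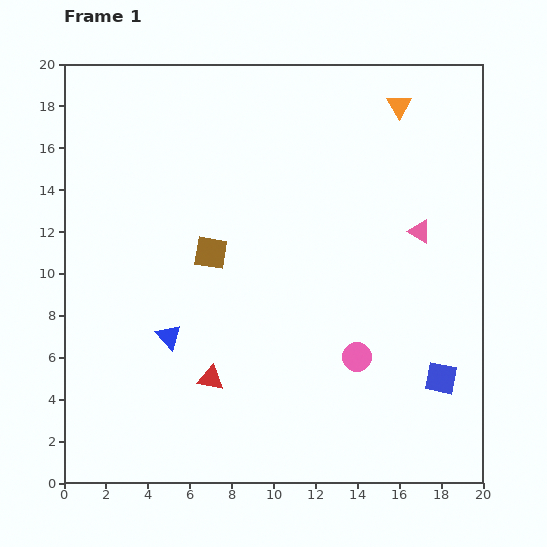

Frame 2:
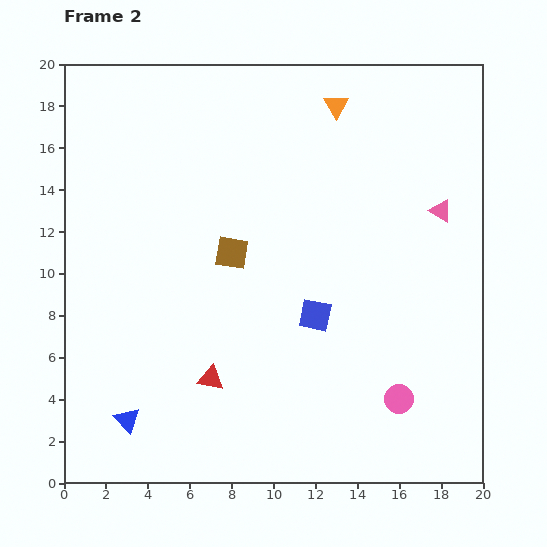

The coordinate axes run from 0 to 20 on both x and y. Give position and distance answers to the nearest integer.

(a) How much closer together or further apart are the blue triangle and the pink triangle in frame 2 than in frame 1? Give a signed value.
+5

Distance in frame 1: 13. Distance in frame 2: 18.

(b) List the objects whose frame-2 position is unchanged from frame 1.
the red triangle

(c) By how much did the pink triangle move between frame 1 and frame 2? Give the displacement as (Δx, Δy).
(1, 1)

The pink triangle was at (17, 12) in frame 1 and (18, 13) in frame 2.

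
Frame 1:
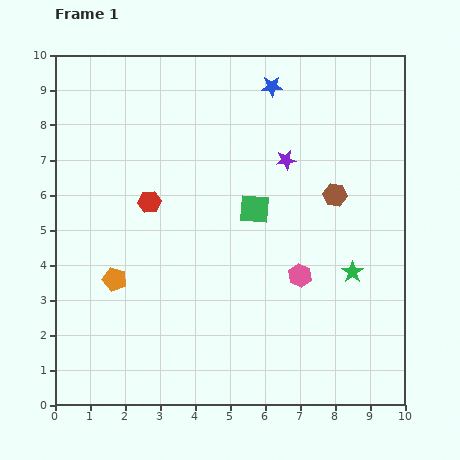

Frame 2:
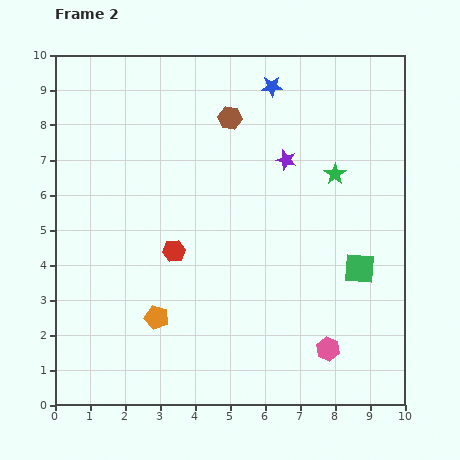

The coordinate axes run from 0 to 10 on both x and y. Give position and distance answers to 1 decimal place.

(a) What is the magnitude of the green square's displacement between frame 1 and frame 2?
3.4

The green square moved from (5.7, 5.6) to (8.7, 3.9), a distance of √(3.0² + 1.7²) ≈ 3.4.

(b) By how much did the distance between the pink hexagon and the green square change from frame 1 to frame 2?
+0.2

Distance in frame 1: 2.3. Distance in frame 2: 2.5.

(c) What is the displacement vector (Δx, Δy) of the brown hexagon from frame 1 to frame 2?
(-3.0, 2.2)

The brown hexagon was at (8.0, 6.0) in frame 1 and (5.0, 8.2) in frame 2.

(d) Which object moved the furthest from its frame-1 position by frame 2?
the brown hexagon

(moved 3.7; next 3.4)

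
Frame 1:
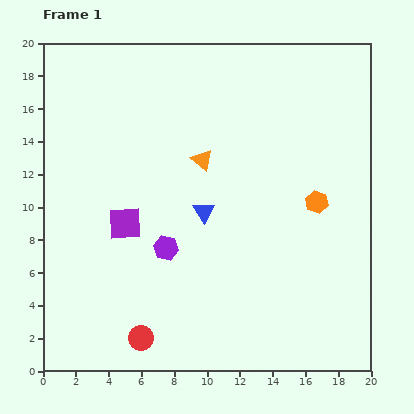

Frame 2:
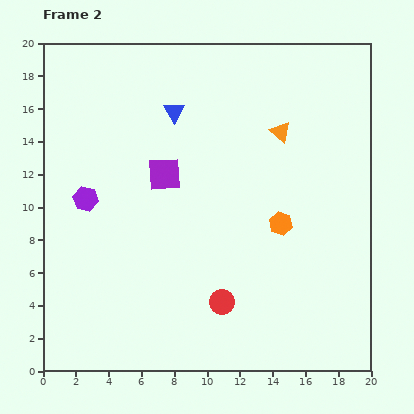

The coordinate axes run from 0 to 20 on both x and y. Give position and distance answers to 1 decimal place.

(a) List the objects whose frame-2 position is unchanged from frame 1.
none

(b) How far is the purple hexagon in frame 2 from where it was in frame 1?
5.7

The purple hexagon moved from (7.5, 7.5) to (2.6, 10.5), a distance of √(4.9² + 3.0²) ≈ 5.7.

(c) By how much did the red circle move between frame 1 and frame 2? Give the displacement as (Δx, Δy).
(4.9, 2.2)

The red circle was at (6.0, 2.0) in frame 1 and (10.9, 4.2) in frame 2.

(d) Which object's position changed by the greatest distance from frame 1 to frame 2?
the blue triangle

(moved 6.4; next 5.7)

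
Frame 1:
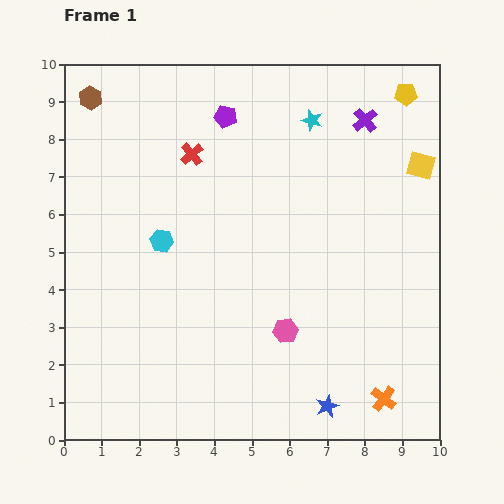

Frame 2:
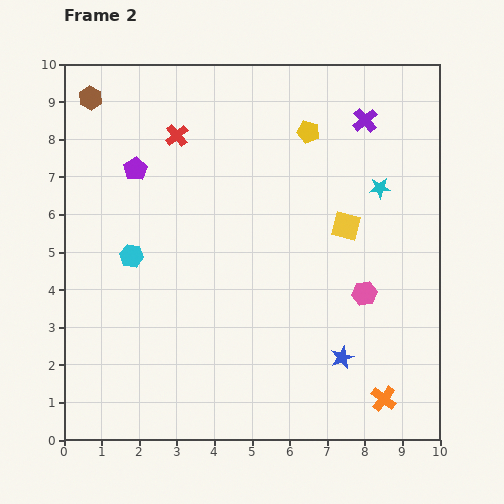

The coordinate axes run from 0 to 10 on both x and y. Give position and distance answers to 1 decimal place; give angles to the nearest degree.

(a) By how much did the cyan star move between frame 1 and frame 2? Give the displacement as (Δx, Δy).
(1.8, -1.8)

The cyan star was at (6.6, 8.5) in frame 1 and (8.4, 6.7) in frame 2.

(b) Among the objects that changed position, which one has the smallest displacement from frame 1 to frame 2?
the red cross

(moved 0.6)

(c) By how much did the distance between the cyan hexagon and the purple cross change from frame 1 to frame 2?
+0.9

Distance in frame 1: 6.3. Distance in frame 2: 7.2.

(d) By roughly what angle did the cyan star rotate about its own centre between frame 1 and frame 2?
19° counter-clockwise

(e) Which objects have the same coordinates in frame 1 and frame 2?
the brown hexagon, the purple cross, the orange cross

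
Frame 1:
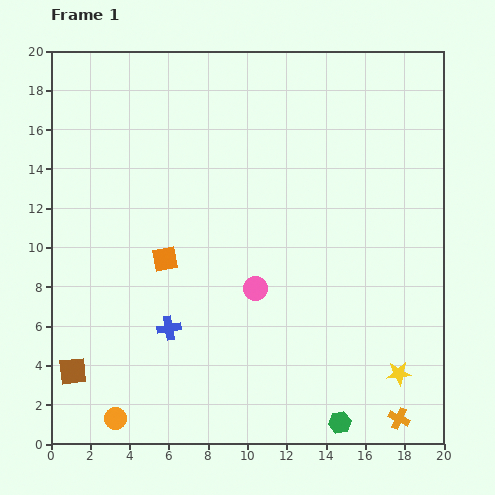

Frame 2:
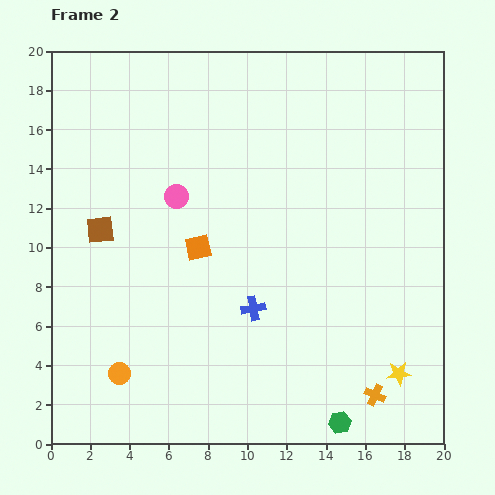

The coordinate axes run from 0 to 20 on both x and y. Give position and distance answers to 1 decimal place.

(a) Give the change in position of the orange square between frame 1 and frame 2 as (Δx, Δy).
(1.7, 0.6)

The orange square was at (5.8, 9.4) in frame 1 and (7.5, 10.0) in frame 2.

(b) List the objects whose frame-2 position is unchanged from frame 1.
the yellow star, the green hexagon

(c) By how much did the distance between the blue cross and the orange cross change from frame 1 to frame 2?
-5.0

Distance in frame 1: 12.6. Distance in frame 2: 7.6.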